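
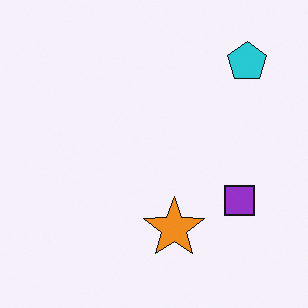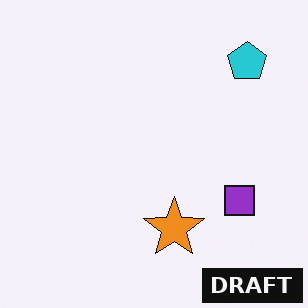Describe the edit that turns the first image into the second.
It was watermarked with the text "DRAFT" in the lower-right corner.

A dark label reading "DRAFT" appears in the lower-right corner.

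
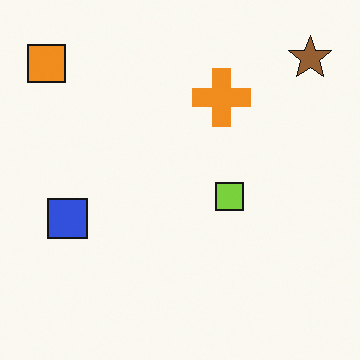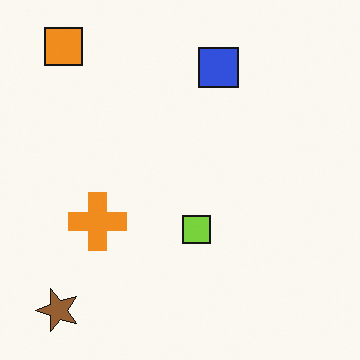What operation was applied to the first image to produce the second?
Transposed (reflected across the top-left ↔ bottom-right diagonal).

Shapes have swapped their row and column positions — what was in the top-right is now in the bottom-left — a diagonal reflection.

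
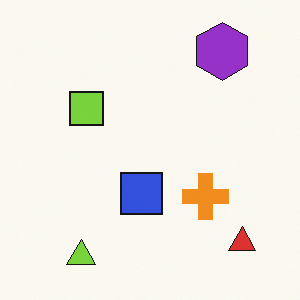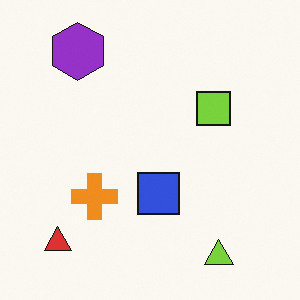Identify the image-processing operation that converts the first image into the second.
The image was flipped horizontally (left ↔ right).

The red triangle is in the bottom-right of the first image and the bottom-left of the second — shapes on opposite sides of the vertical midline have swapped in a mirror flip.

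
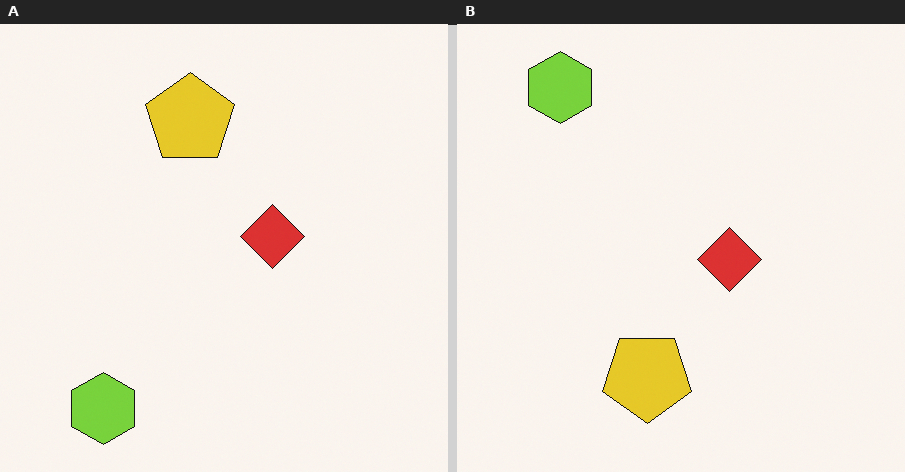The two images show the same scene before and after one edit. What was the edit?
It was flipped vertically (top ↔ bottom).

The lime hexagon is in the bottom-left of the left (A) image and the top-left of the right (B) — shapes on opposite sides of the horizontal midline have swapped in a mirror flip.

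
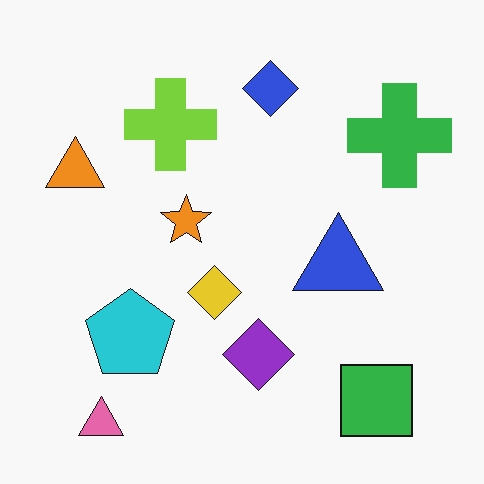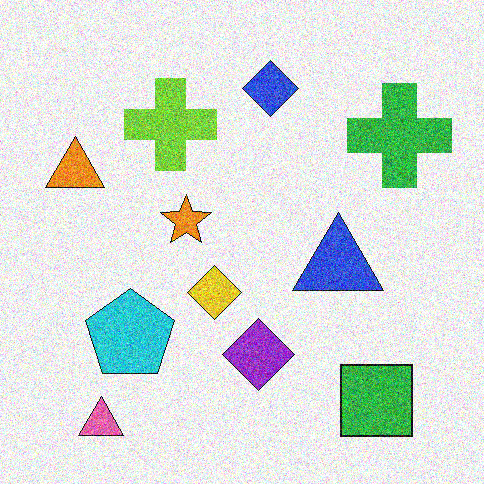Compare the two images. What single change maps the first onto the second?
The transformation is: degraded with a thick layer of grain.

Random speckle covers the whole image, including the flat background.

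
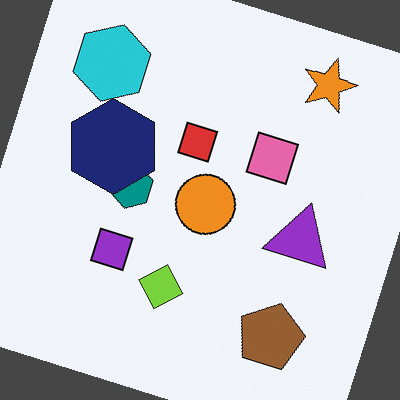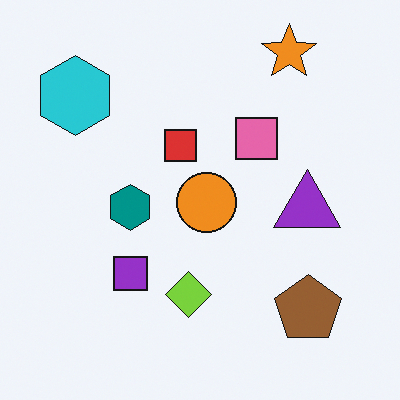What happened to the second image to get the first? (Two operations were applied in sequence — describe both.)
This is the original image rotated clockwise by a moderate amount, then overlaid with an additional navy hexagon.

Every shape is tilted by the same angle and the image corners show triangular fill wedges — a whole-image rotation by a non-right angle. A navy hexagon appears in the first image that is absent from the second.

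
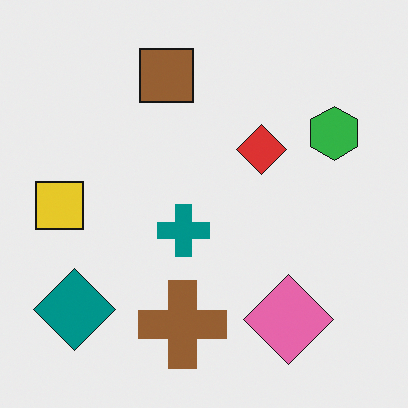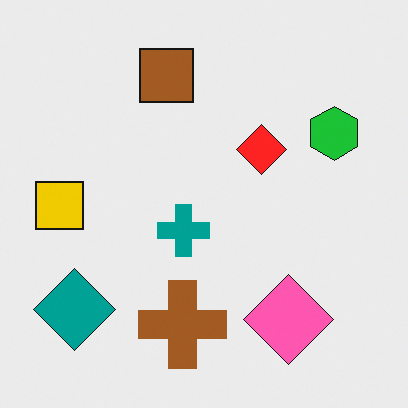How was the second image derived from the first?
Slightly oversaturated.

All colors are more vivid — a global saturation change.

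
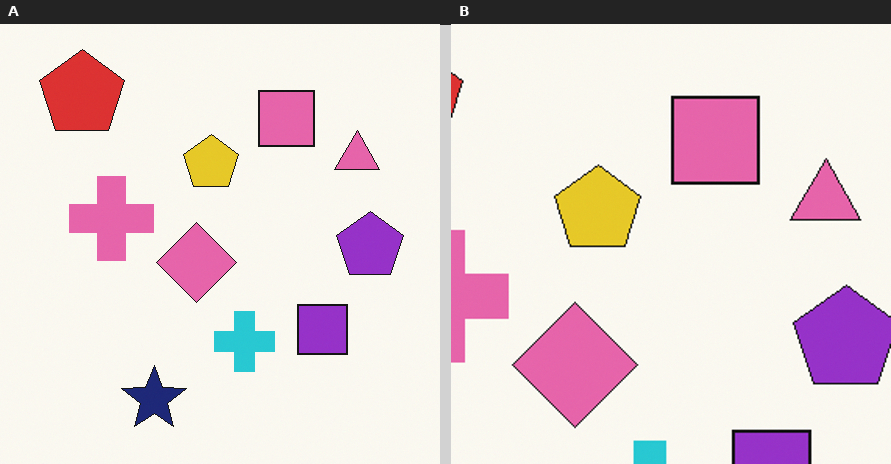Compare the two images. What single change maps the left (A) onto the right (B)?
This is the original image cropped to a modestly smaller region and rescaled.

The visible shapes are larger and the field of view is narrower; shapes near the original edges may be partly or wholly outside the frame — a crop-and-rescale.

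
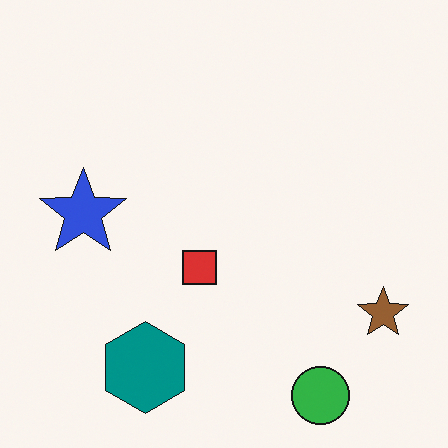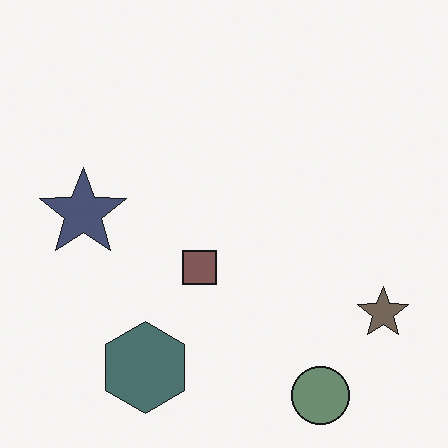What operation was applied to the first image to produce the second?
It was heavily desaturated.

All colors are more muted and greyish — a global saturation change.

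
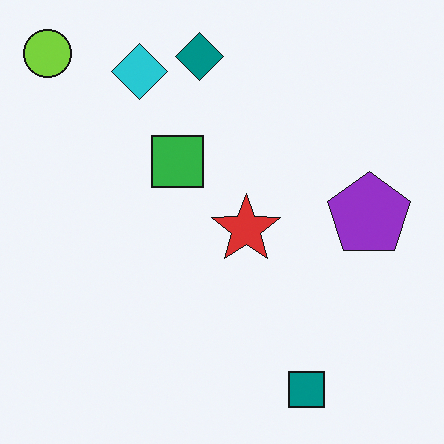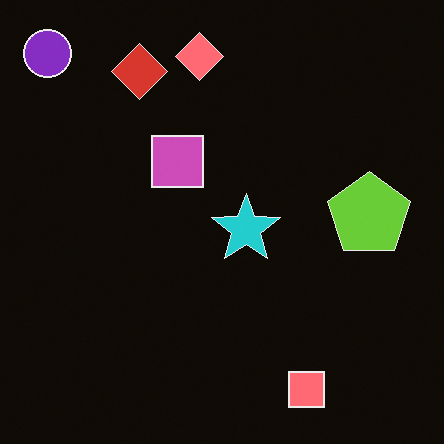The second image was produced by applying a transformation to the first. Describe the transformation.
The image was color-inverted (negative).

The light background has become dark and every shape's color is its complement — a photographic negative.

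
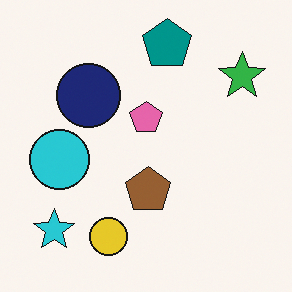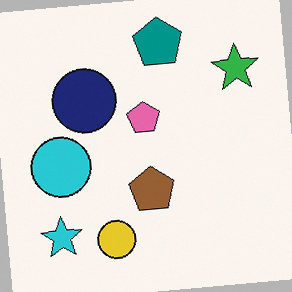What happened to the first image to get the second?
This is the original image rotated counter-clockwise by a small amount.

Every shape is tilted by the same angle and the image corners show triangular fill wedges — a whole-image rotation by a non-right angle.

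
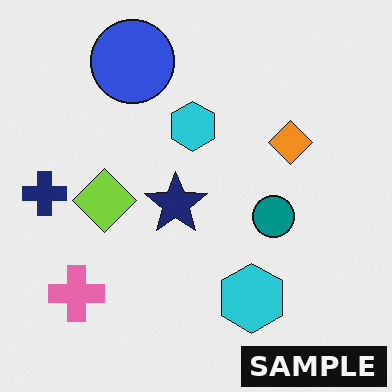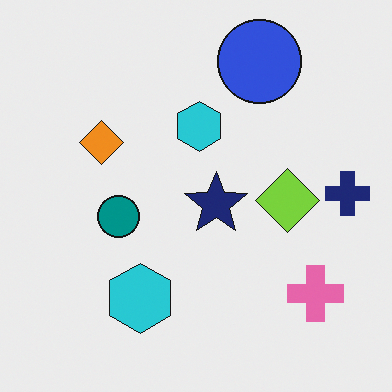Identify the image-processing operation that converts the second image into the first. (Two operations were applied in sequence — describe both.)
The first image is the second flipped horizontally (left ↔ right), then watermarked with the text "SAMPLE" in the lower-right corner.

The navy cross is in the right of the second image and the left of the first — shapes on opposite sides of the vertical midline have swapped in a mirror flip. A dark label reading "SAMPLE" appears in the lower-right corner.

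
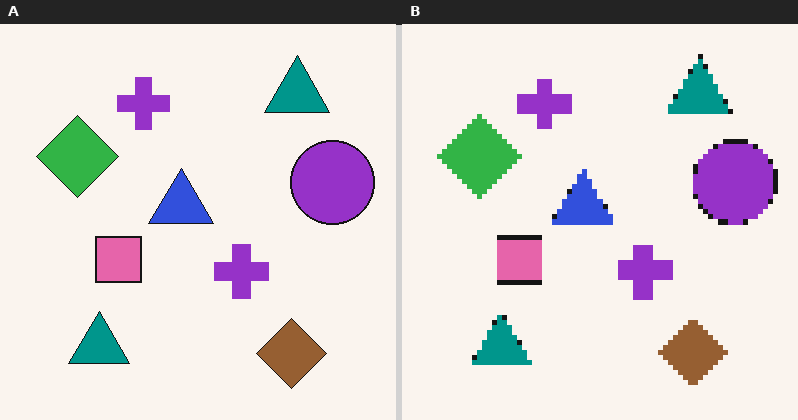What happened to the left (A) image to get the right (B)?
It was lightly pixelated (a mild mosaic effect).

Shapes are reduced to large square blocks; fine edges and outlines are lost — a downscale-then-upscale (mosaic) effect.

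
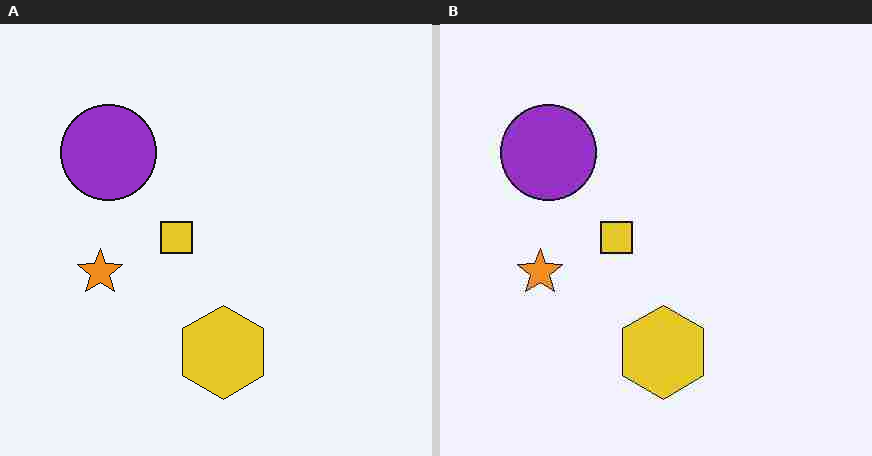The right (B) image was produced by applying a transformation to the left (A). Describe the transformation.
It was degraded with heavy JPEG compression.

Blocky 8×8 compression artifacts appear around shape edges and the flat background shows ringing — characteristic JPEG degradation.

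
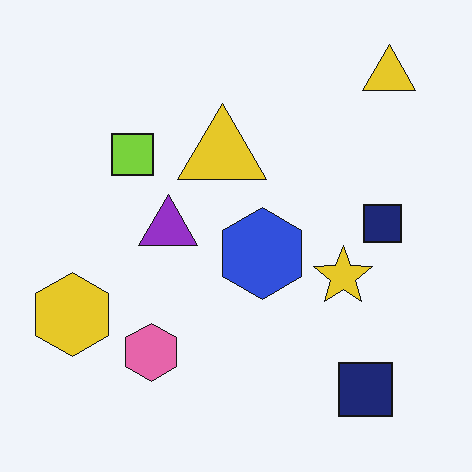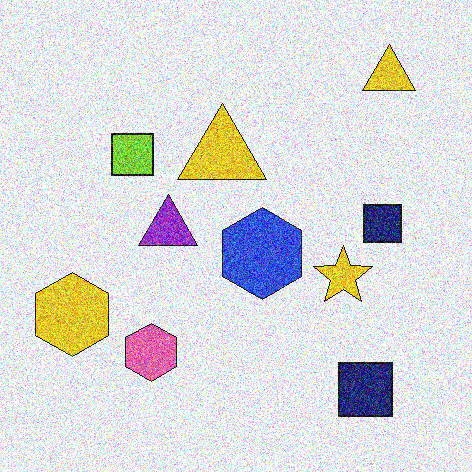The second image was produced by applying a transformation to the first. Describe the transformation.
The transformation is: degraded with a thick layer of grain.

Random speckle covers the whole image, including the flat background.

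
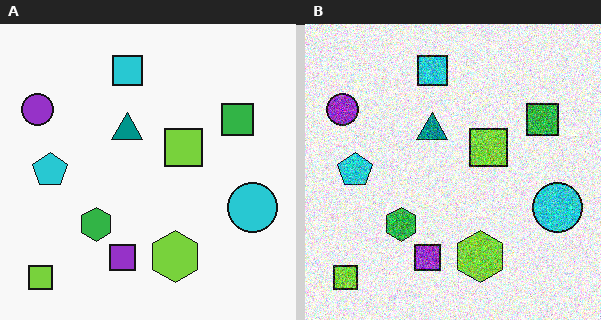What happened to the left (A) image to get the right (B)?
This is the original image degraded with a thick layer of grain.

Random speckle covers the whole image, including the flat background.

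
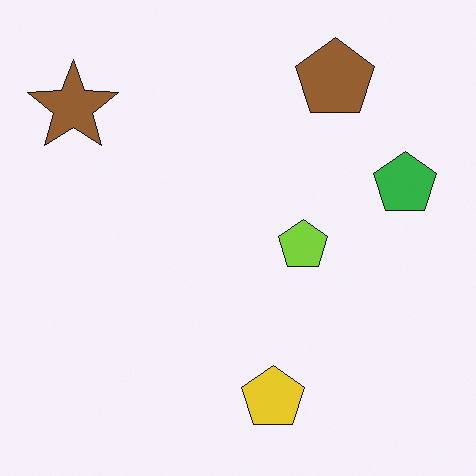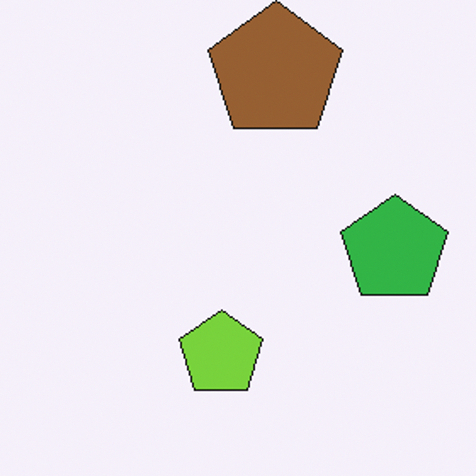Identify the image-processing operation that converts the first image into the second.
Cropped tightly and scaled back up.

The visible shapes are larger and the field of view is narrower; shapes near the original edges may be partly or wholly outside the frame — a crop-and-rescale.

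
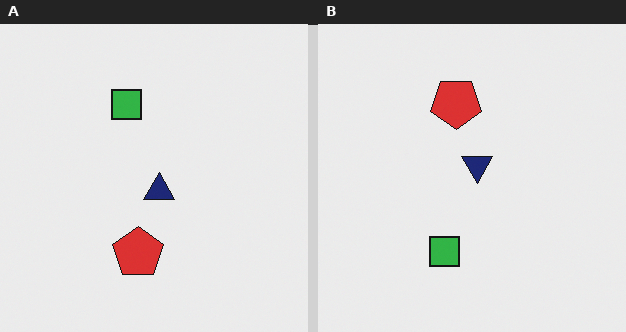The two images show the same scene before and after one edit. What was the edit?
Flipped vertically (top ↔ bottom).

The red pentagon is in the bottom of the left (A) image and the top of the right (B) — shapes on opposite sides of the horizontal midline have swapped in a mirror flip.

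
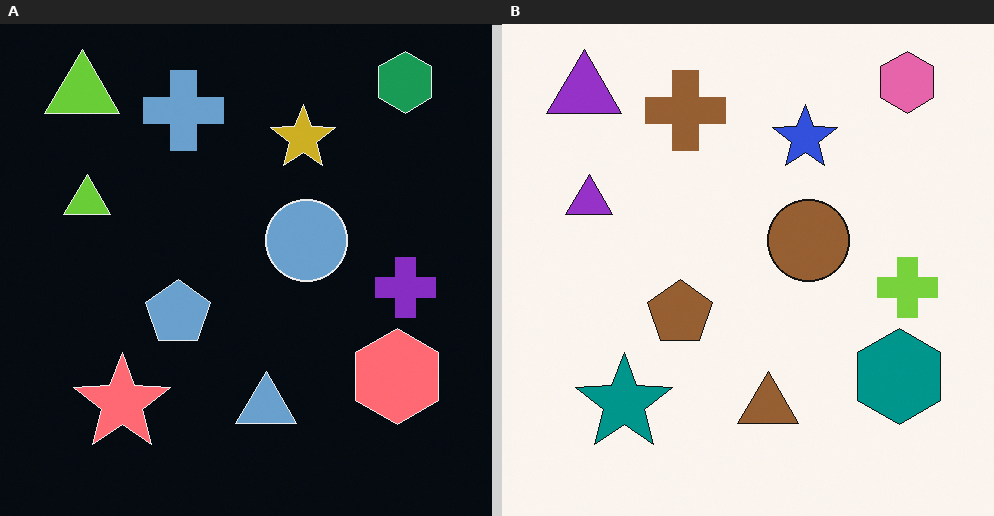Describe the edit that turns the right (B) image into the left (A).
It was color-inverted (negative).

The light background has become dark and every shape's color is its complement — a photographic negative.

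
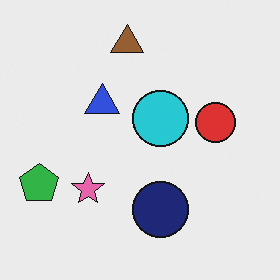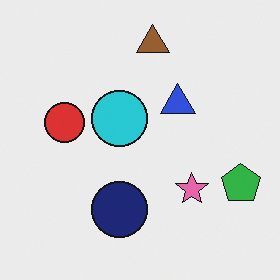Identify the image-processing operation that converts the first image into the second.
This is the original image flipped horizontally (left ↔ right).

The green pentagon is in the left of the first image and the right of the second — shapes on opposite sides of the vertical midline have swapped in a mirror flip.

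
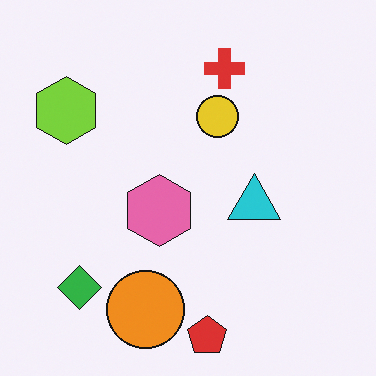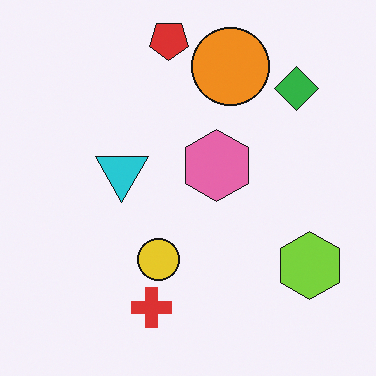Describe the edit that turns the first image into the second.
The transformation is: rotated 180°.

The red pentagon sits in the bottom of the first image and the top of the second — consistent with a whole-image 180° rotation.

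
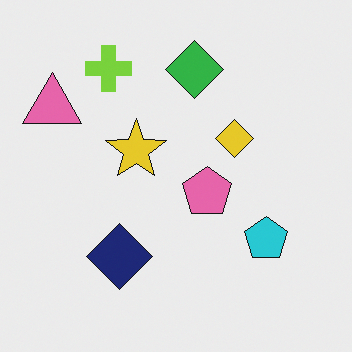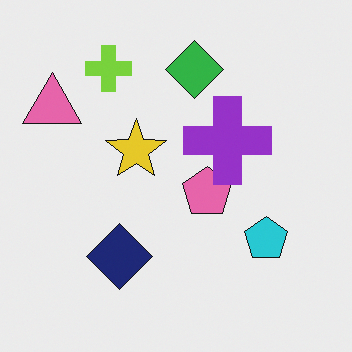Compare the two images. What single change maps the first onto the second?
Overlaid with an additional purple cross.

A purple cross appears in the second image that is absent from the first.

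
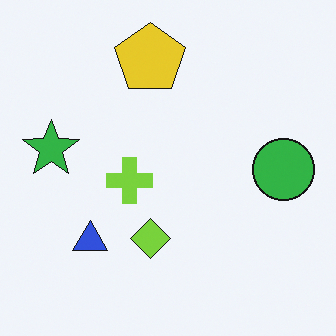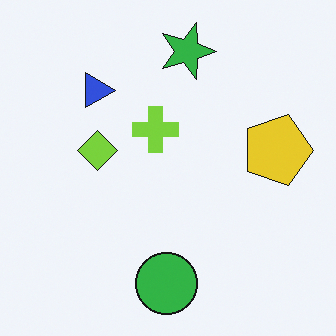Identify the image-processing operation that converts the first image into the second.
The transformation is: rotated 90° clockwise.

The green star sits in the left of the first image and the top of the second — consistent with a whole-image 90° clockwise rotation.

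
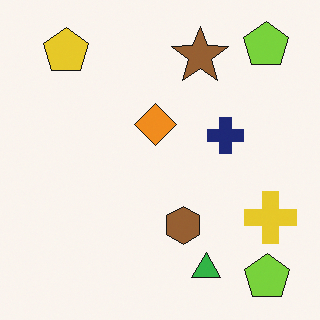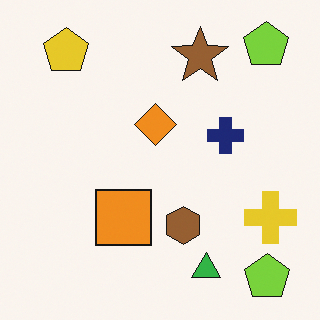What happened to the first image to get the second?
This is the original image overlaid with an additional orange square.

An orange square appears in the second image that is absent from the first.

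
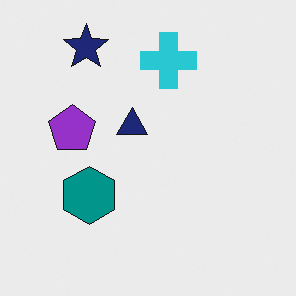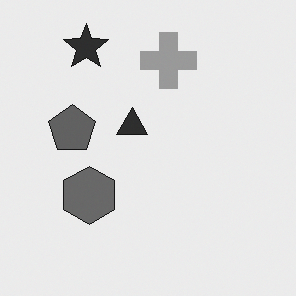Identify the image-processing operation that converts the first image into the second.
The second image is the first converted to grayscale.

All color is removed — every shape is now a shade of grey.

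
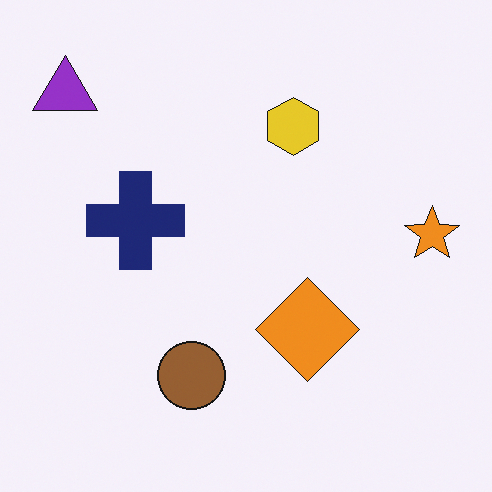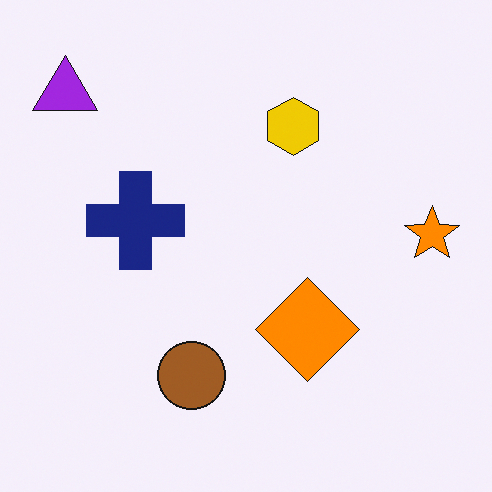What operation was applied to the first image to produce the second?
Slightly oversaturated.

All colors are more vivid — a global saturation change.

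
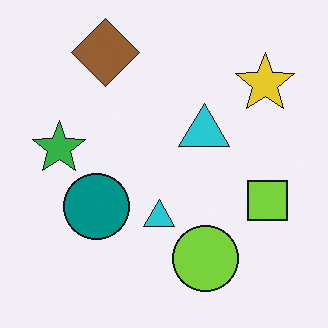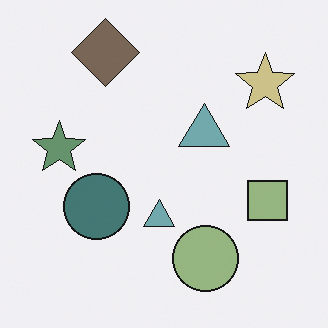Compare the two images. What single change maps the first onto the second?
It was heavily desaturated.

All colors are more muted and greyish — a global saturation change.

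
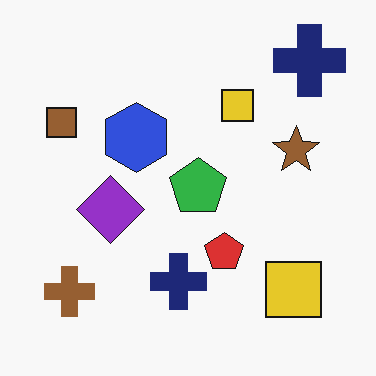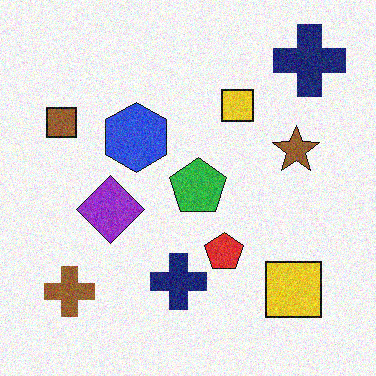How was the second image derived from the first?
The second image is the first degraded with visible gaussian noise.

Random speckle covers the whole image, including the flat background.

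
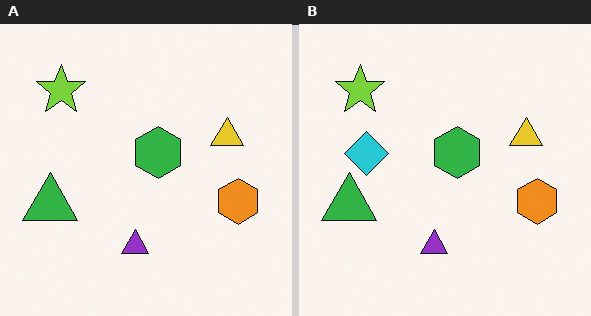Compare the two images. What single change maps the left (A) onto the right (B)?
It was overlaid with an additional cyan diamond.

A cyan diamond appears in the right (B) image that is absent from the left (A).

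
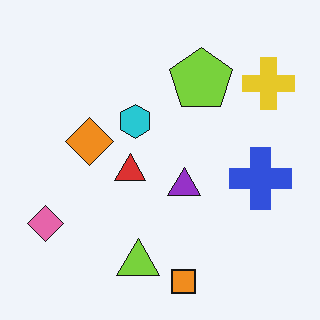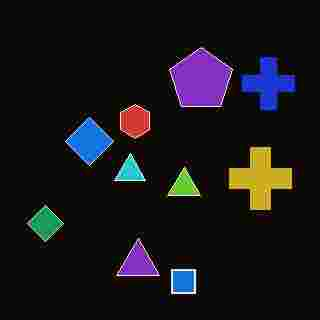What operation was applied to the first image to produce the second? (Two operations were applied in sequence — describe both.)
It was color-inverted (negative), then degraded with heavy JPEG compression.

The light background has become dark and every shape's color is its complement — a photographic negative. Blocky 8×8 compression artifacts appear around shape edges and the flat background shows ringing — characteristic JPEG degradation.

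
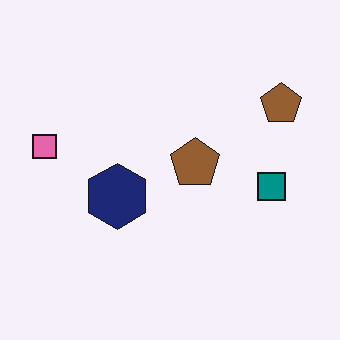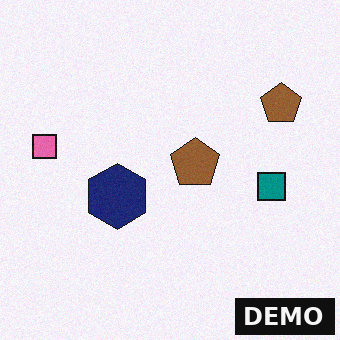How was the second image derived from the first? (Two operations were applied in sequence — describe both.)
The second image is the first degraded with subtle gaussian noise, then watermarked with the text "DEMO" in the lower-right corner.

Random speckle covers the whole image, including the flat background. A dark label reading "DEMO" appears in the lower-right corner.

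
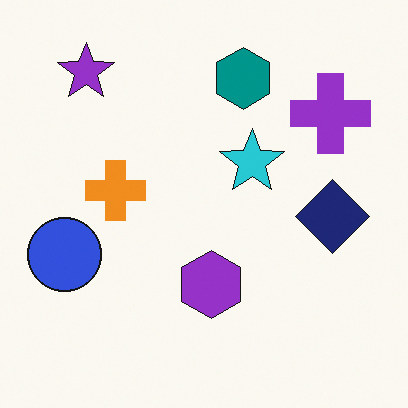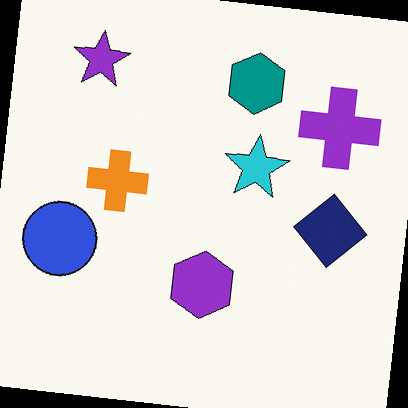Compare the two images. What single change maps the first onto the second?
This is the original image rotated clockwise by a few degrees.

Every shape is tilted by the same angle and the image corners show triangular fill wedges — a whole-image rotation by a non-right angle.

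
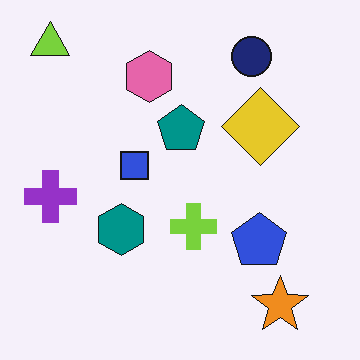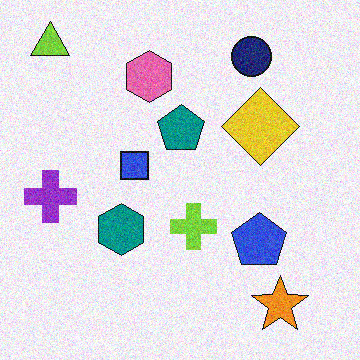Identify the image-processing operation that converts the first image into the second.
This is the original image degraded with visible gaussian noise.

Random speckle covers the whole image, including the flat background.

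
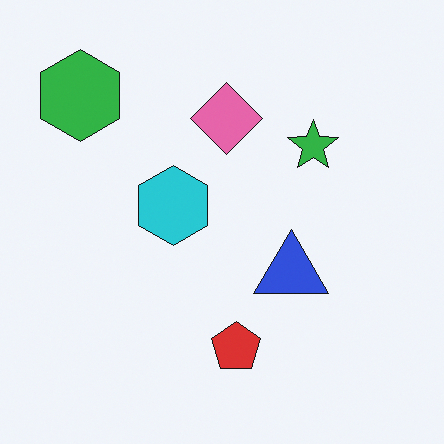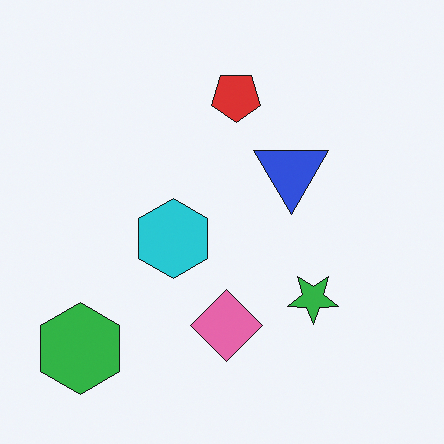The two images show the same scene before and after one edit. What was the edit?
The transformation is: flipped vertically (top ↔ bottom).

The green hexagon is in the top-left of the first image and the bottom-left of the second — shapes on opposite sides of the horizontal midline have swapped in a mirror flip.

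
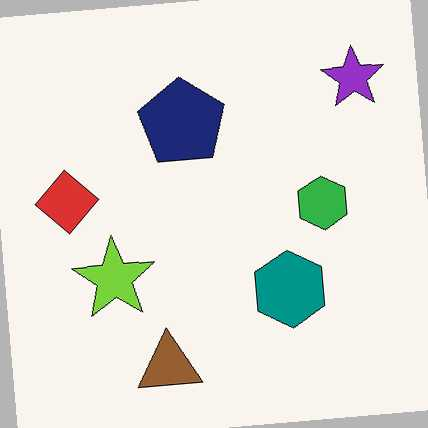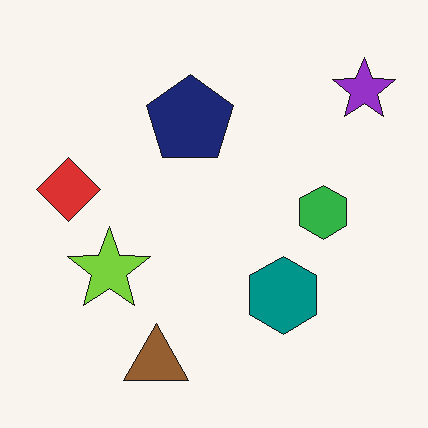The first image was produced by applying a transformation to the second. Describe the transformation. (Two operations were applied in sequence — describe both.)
The first image is the second rotated counter-clockwise by a few degrees, then given moderate JPEG compression.

Every shape is tilted by the same angle and the image corners show triangular fill wedges — a whole-image rotation by a non-right angle. Blocky 8×8 compression artifacts appear around shape edges and the flat background shows ringing — characteristic JPEG degradation.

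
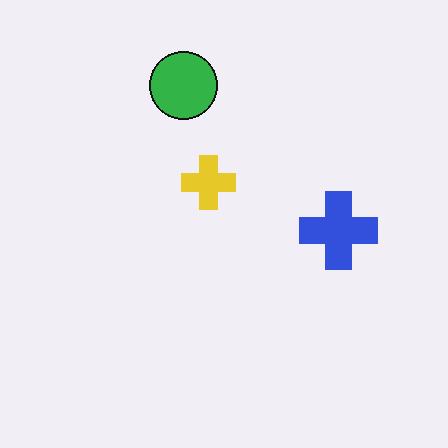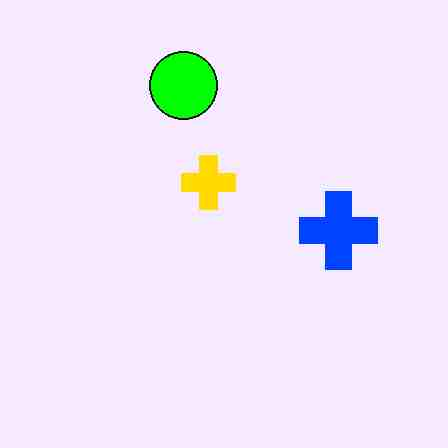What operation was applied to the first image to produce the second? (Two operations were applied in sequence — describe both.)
This is the original image made much more vivid (saturation change), then degraded with heavy JPEG compression.

All colors are more vivid — a global saturation change. Blocky 8×8 compression artifacts appear around shape edges and the flat background shows ringing — characteristic JPEG degradation.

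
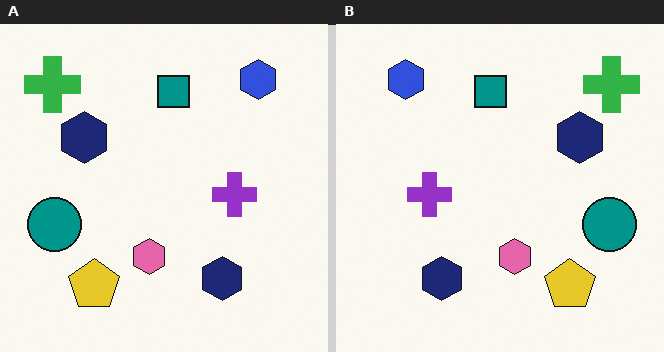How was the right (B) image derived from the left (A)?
The transformation is: flipped horizontally (left ↔ right).

The green cross is in the top-left of the left (A) image and the top-right of the right (B) — shapes on opposite sides of the vertical midline have swapped in a mirror flip.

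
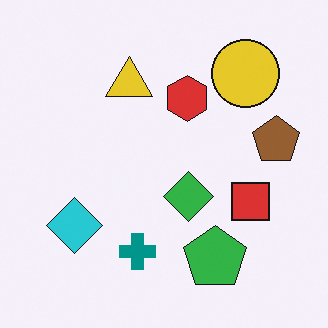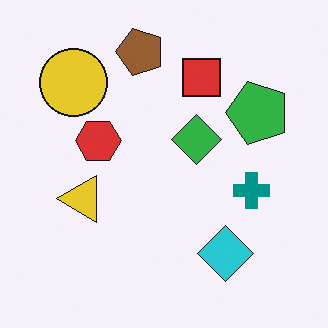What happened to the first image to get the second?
This is the original image rotated 90° counter-clockwise.

The yellow circle sits in the top-right of the first image and the top-left of the second — consistent with a whole-image 90° counter-clockwise rotation.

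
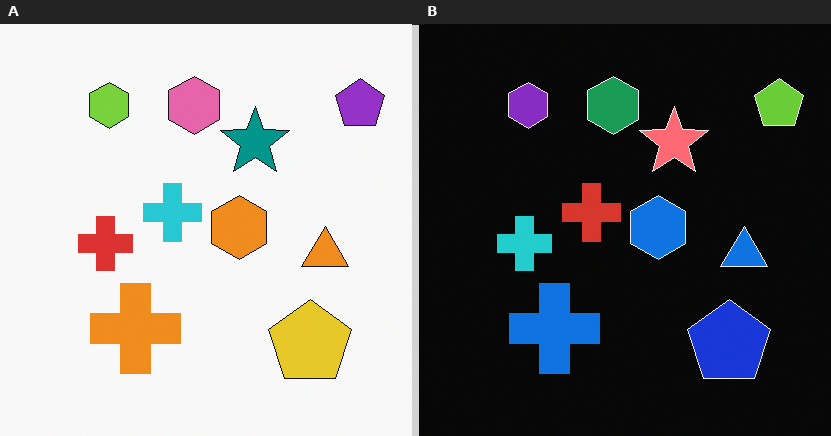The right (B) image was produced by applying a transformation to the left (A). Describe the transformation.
The image was color-inverted (negative).

The light background has become dark and every shape's color is its complement — a photographic negative.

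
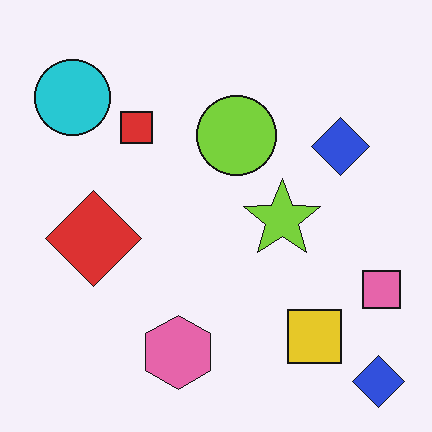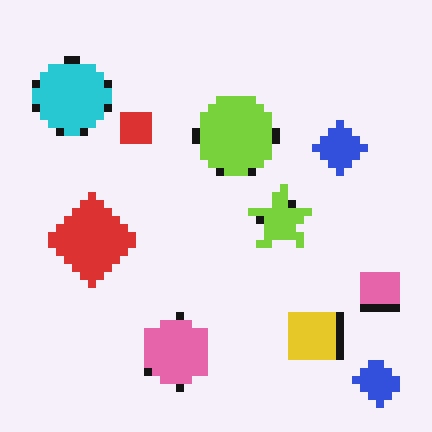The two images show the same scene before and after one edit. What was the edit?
The image was moderately pixelated.

Shapes are reduced to large square blocks; fine edges and outlines are lost — a downscale-then-upscale (mosaic) effect.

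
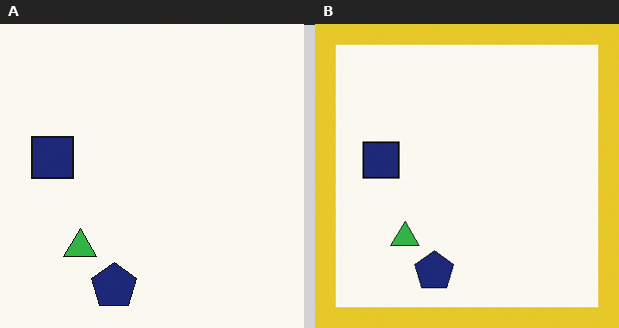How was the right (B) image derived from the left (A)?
It was framed with a yellow border.

A solid yellow frame runs around the edge of the right (B) image, with the content slightly shrunk inside it.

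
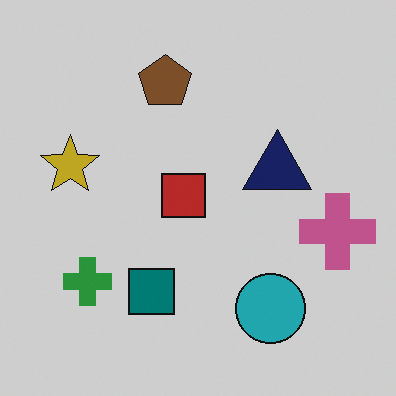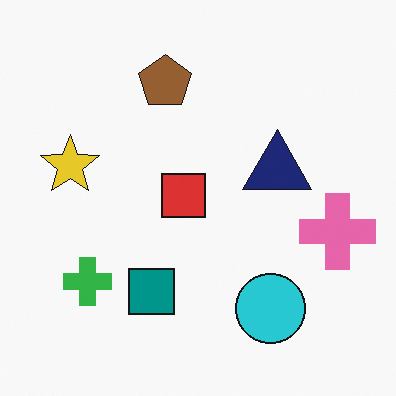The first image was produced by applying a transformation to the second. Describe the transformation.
The transformation is: slightly darkened.

Every pixel — background and shapes alike — is uniformly darkened.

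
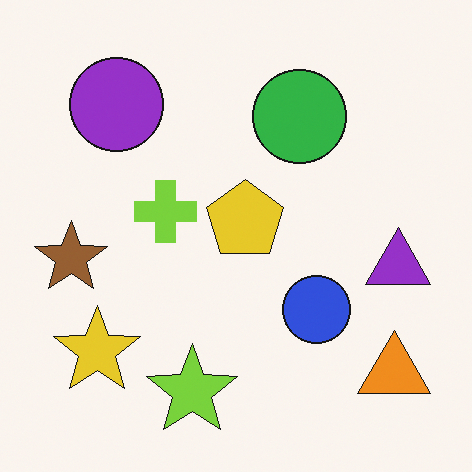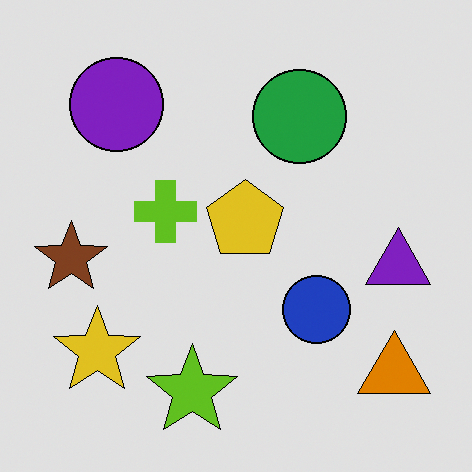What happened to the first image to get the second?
It was posterized to a reduced palette.

Each flat color has snapped to a coarser quantized level — most visibly, the near-white background has dropped to a flat grey.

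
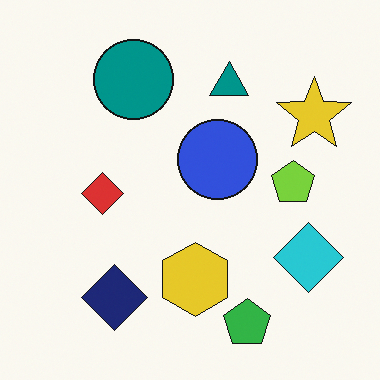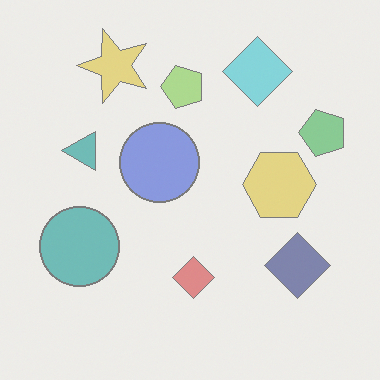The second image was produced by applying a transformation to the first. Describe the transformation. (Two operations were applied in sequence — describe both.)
The transformation is: rotated 90° counter-clockwise, then washed out (contrast reduced).

The yellow star sits in the top-right of the first image and the top-left of the second — consistent with a whole-image 90° counter-clockwise rotation. Tones are pushed toward mid-grey across the whole image — a global contrast change.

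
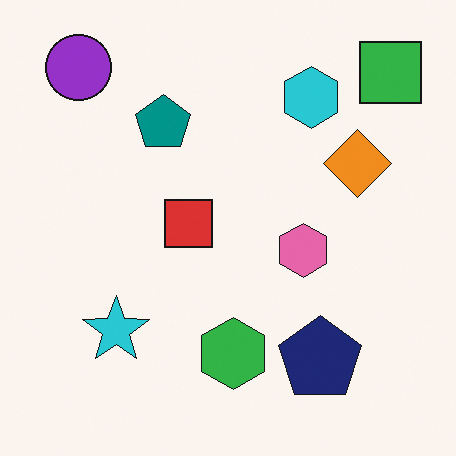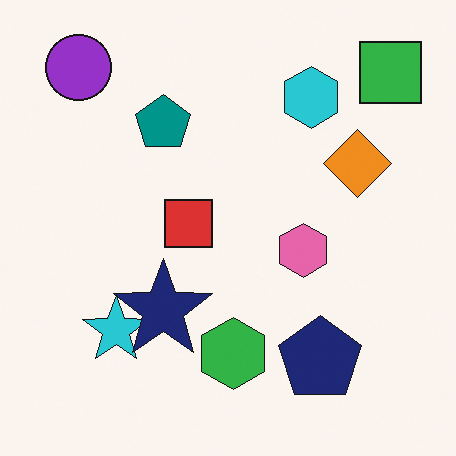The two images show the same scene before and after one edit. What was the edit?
It was overlaid with an additional navy star.

A navy star appears in the second image that is absent from the first.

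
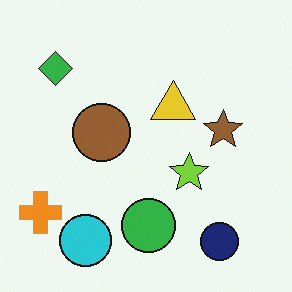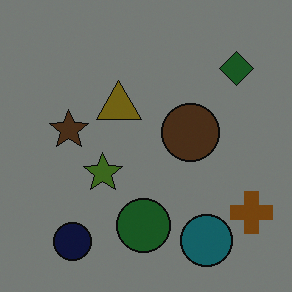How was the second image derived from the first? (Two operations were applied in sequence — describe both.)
The second image is the first flipped horizontally (left ↔ right), then substantially darkened.

The orange cross is in the bottom-left of the first image and the bottom-right of the second — shapes on opposite sides of the vertical midline have swapped in a mirror flip. Every pixel — background and shapes alike — is uniformly darkened.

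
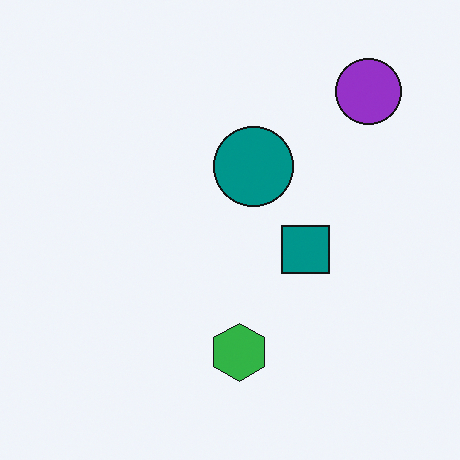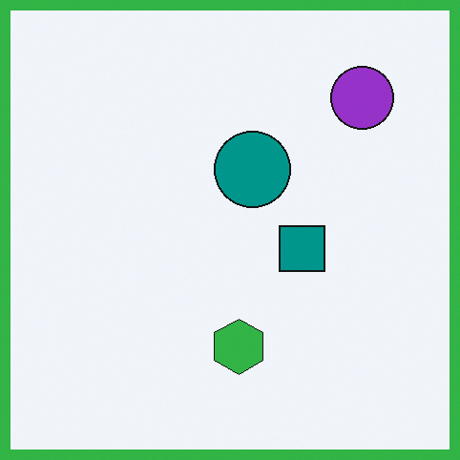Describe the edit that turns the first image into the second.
This is the original image framed with a green border.

A solid green frame runs around the edge of the second image, with the content slightly shrunk inside it.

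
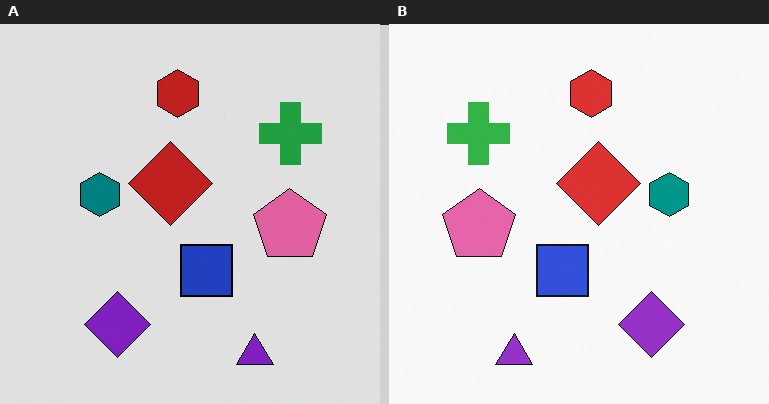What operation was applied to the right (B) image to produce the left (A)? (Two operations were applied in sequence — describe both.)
This is the original image flipped horizontally (left ↔ right), then posterized to a reduced palette.

The green cross is in the top-left of the right (B) image and the top-right of the left (A) — shapes on opposite sides of the vertical midline have swapped in a mirror flip. Each flat color has snapped to a coarser quantized level — most visibly, the near-white background has dropped to a flat grey.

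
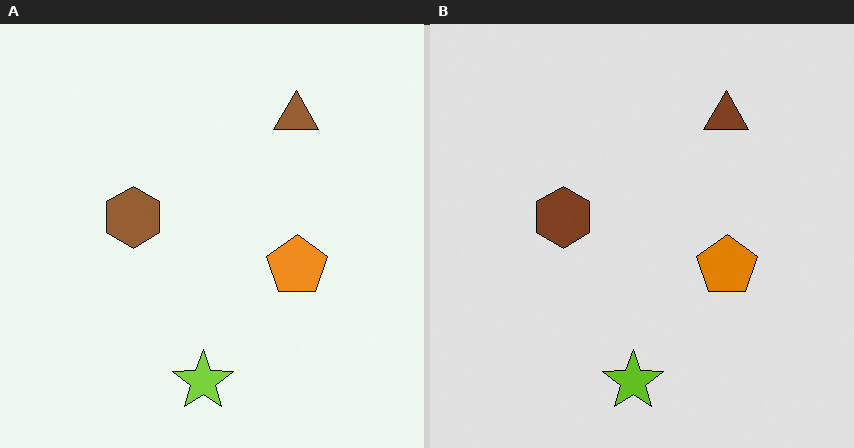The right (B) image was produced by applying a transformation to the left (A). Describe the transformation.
This is the original image moderately posterized.

Each flat color has snapped to a coarser quantized level — most visibly, the near-white background has dropped to a flat grey.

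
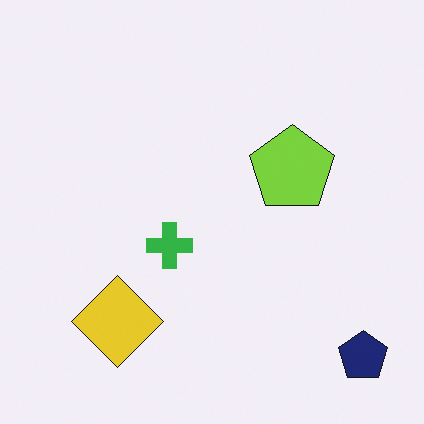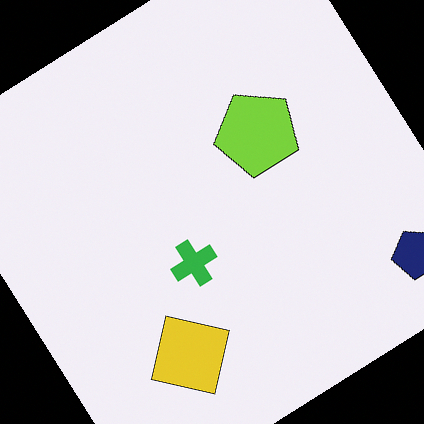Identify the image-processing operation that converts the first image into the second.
The image was rotated counter-clockwise by a large amount — several tens of degrees.

Every shape is tilted by the same angle and the image corners show triangular fill wedges — a whole-image rotation by a non-right angle.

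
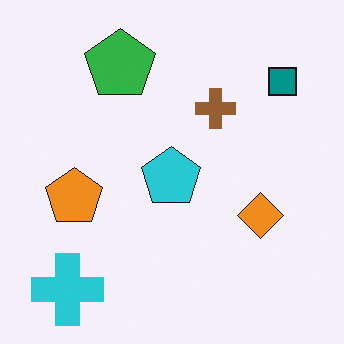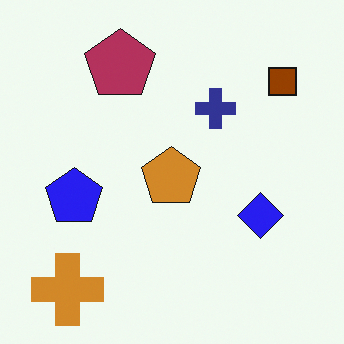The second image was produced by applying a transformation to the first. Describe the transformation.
The image was hue-shifted by a large amount.

Every shape's color has rotated by the same amount around the hue wheel — a uniform hue shift.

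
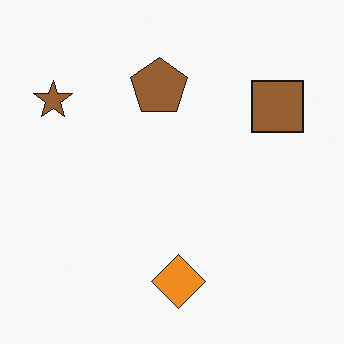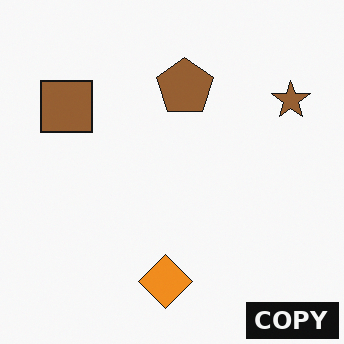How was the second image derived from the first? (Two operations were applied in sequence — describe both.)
The second image is the first flipped horizontally (left ↔ right), then watermarked with the text "COPY" in the lower-right corner.

The brown star is in the top-left of the first image and the top-right of the second — shapes on opposite sides of the vertical midline have swapped in a mirror flip. A dark label reading "COPY" appears in the lower-right corner.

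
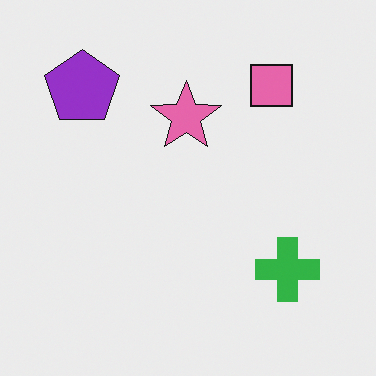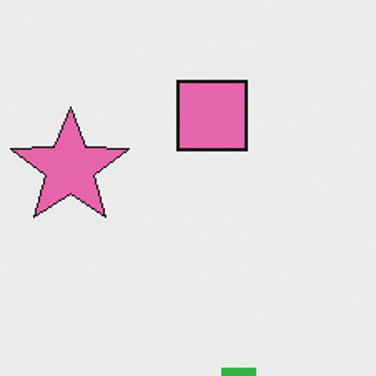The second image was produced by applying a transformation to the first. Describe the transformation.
It was cropped to a noticeably smaller region and rescaled.

The visible shapes are larger and the field of view is narrower; shapes near the original edges may be partly or wholly outside the frame — a crop-and-rescale.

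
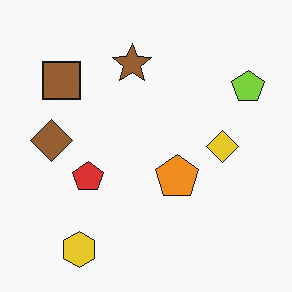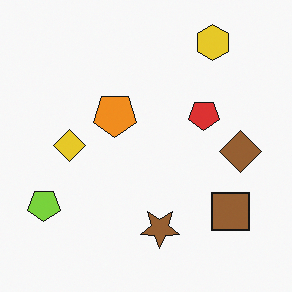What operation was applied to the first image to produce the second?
Rotated 180°.

The yellow hexagon sits in the bottom-left of the first image and the top-right of the second — consistent with a whole-image 180° rotation.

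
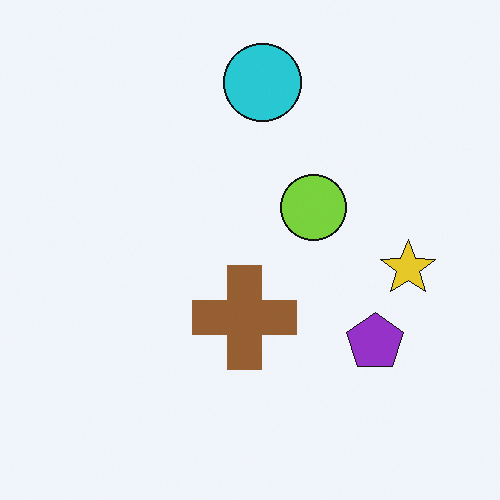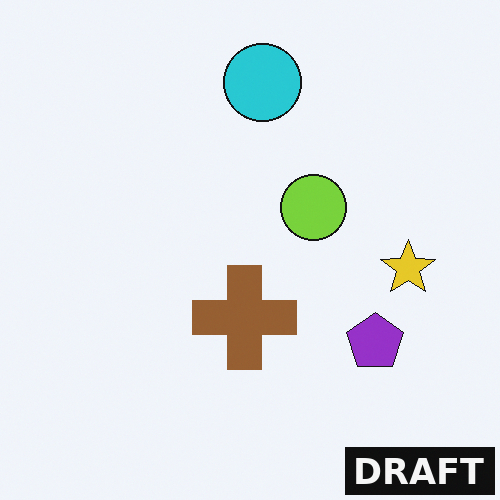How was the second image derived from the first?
It was watermarked with the text "DRAFT" in the lower-right corner.

A dark label reading "DRAFT" appears in the lower-right corner.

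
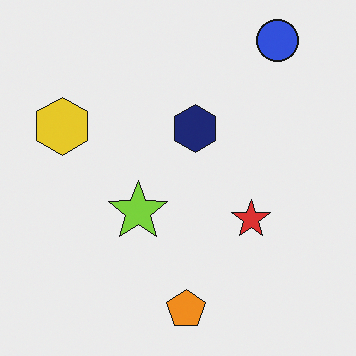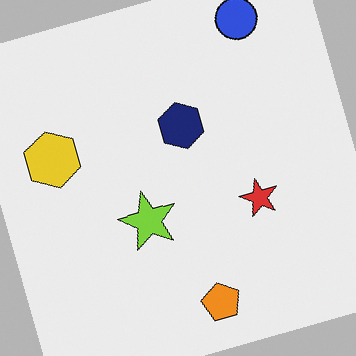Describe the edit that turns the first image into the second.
The image was rotated counter-clockwise by a moderate amount.

Every shape is tilted by the same angle and the image corners show triangular fill wedges — a whole-image rotation by a non-right angle.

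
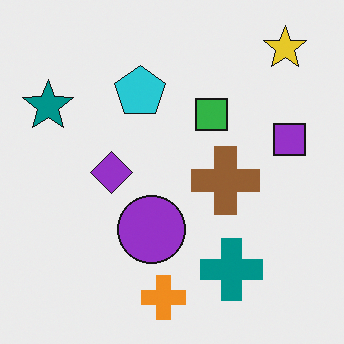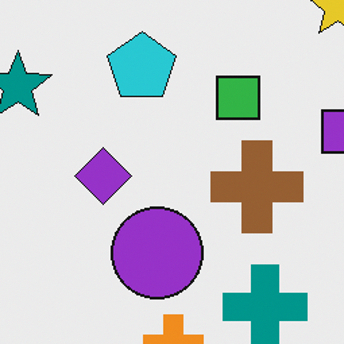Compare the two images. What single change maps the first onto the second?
The image was cropped slightly and scaled back up.

The visible shapes are larger and the field of view is narrower; shapes near the original edges may be partly or wholly outside the frame — a crop-and-rescale.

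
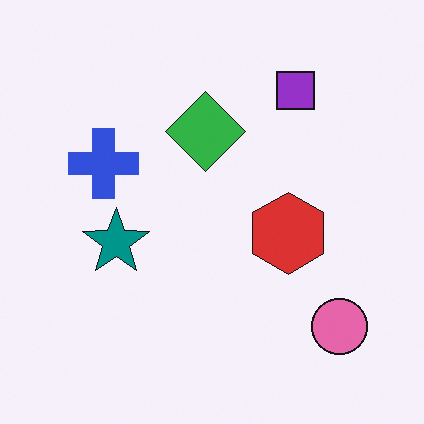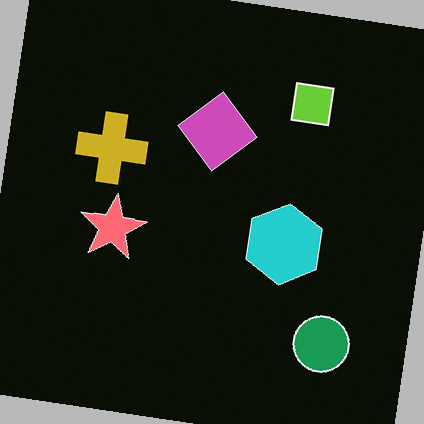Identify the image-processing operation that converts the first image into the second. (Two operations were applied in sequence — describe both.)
The image was rotated clockwise by a small amount, then color-inverted (negative).

Every shape is tilted by the same angle and the image corners show triangular fill wedges — a whole-image rotation by a non-right angle. The light background has become dark and every shape's color is its complement — a photographic negative.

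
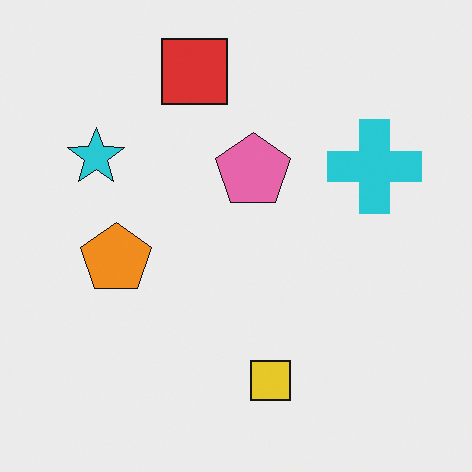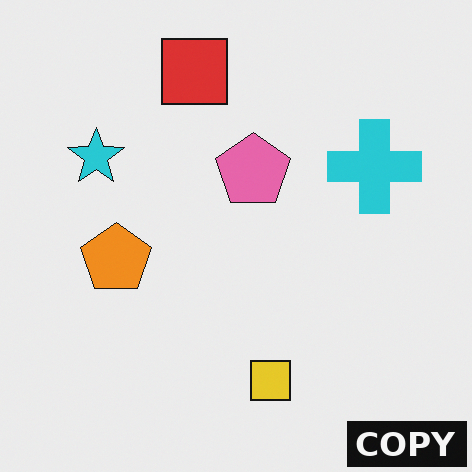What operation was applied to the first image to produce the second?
The image was watermarked with the text "COPY" in the lower-right corner.

A dark label reading "COPY" appears in the lower-right corner.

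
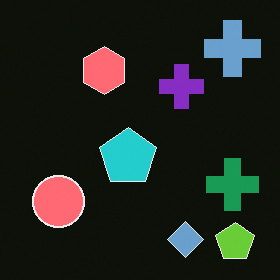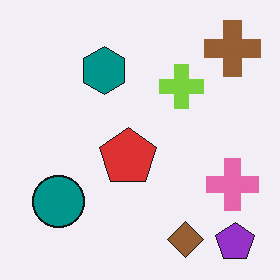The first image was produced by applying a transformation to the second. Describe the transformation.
The first image is the second color-inverted (negative).

The light background has become dark and every shape's color is its complement — a photographic negative.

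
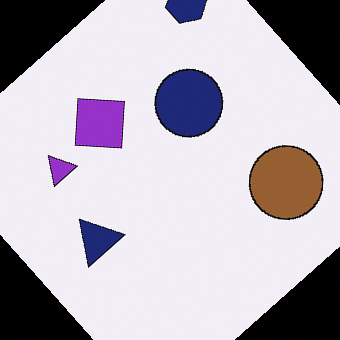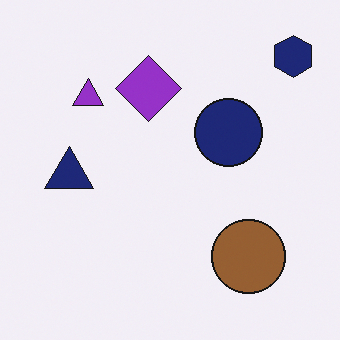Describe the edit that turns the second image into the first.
The first image is the second rotated counter-clockwise by a large amount — several tens of degrees.

Every shape is tilted by the same angle and the image corners show triangular fill wedges — a whole-image rotation by a non-right angle.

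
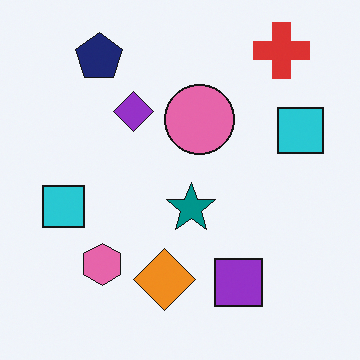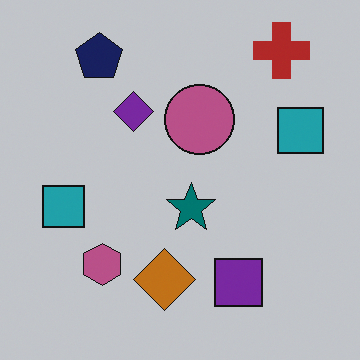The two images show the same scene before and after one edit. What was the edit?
The image was slightly darkened.

Every pixel — background and shapes alike — is uniformly darkened.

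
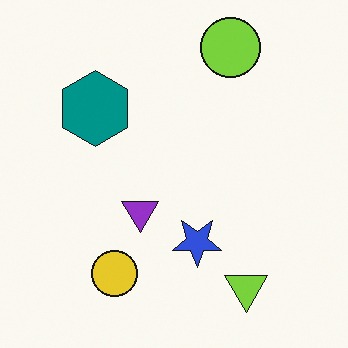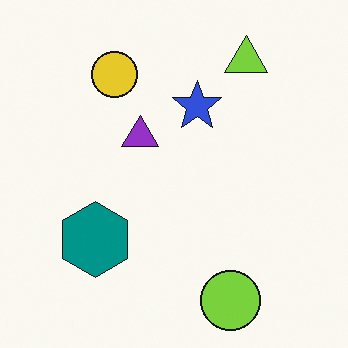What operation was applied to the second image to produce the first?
The image was flipped vertically (top ↔ bottom).

The lime circle is in the bottom of the second image and the top of the first — shapes on opposite sides of the horizontal midline have swapped in a mirror flip.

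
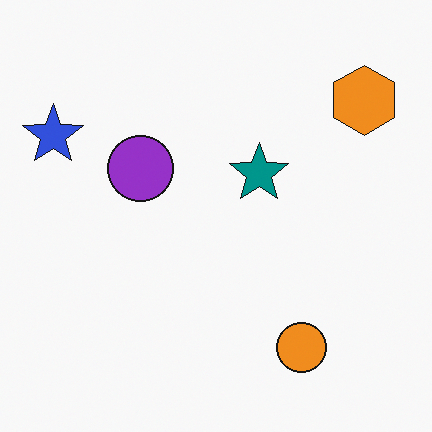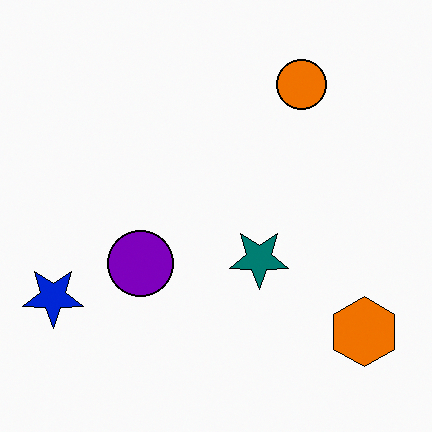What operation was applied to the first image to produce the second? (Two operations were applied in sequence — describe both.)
The transformation is: flipped vertically (top ↔ bottom), then given slightly increased contrast.

The orange circle is in the bottom-right of the first image and the top-right of the second — shapes on opposite sides of the horizontal midline have swapped in a mirror flip. Tones are pushed away from mid-grey across the whole image — a global contrast change.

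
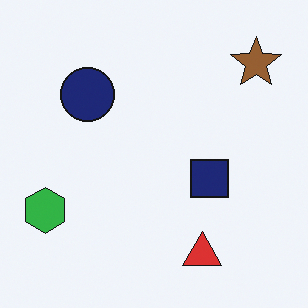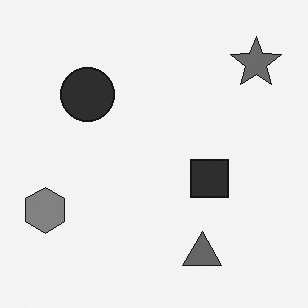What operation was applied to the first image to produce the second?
The second image is the first converted to grayscale.

All color is removed — every shape is now a shade of grey.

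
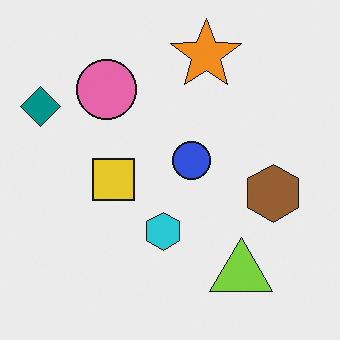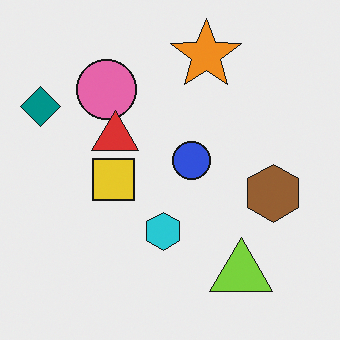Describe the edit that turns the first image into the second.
It was overlaid with an additional red triangle.

A red triangle appears in the second image that is absent from the first.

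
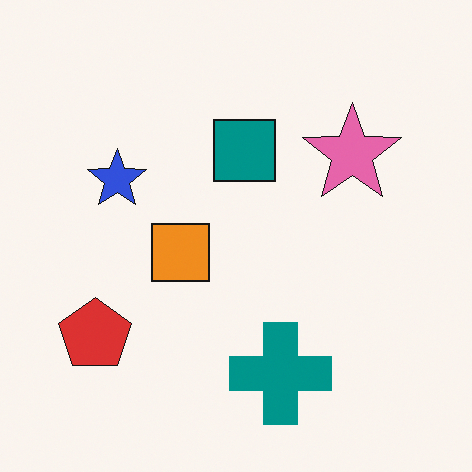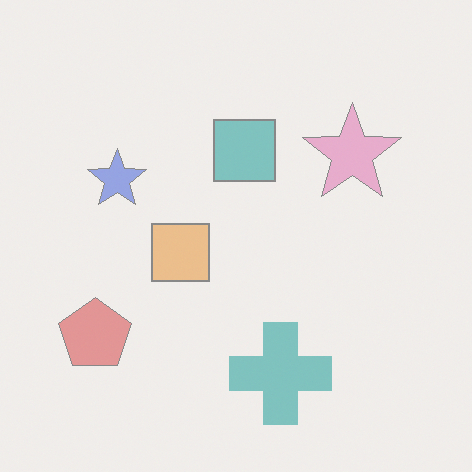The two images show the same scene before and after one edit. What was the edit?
The second image is the first given much lower contrast.

Tones are pushed toward mid-grey across the whole image — a global contrast change.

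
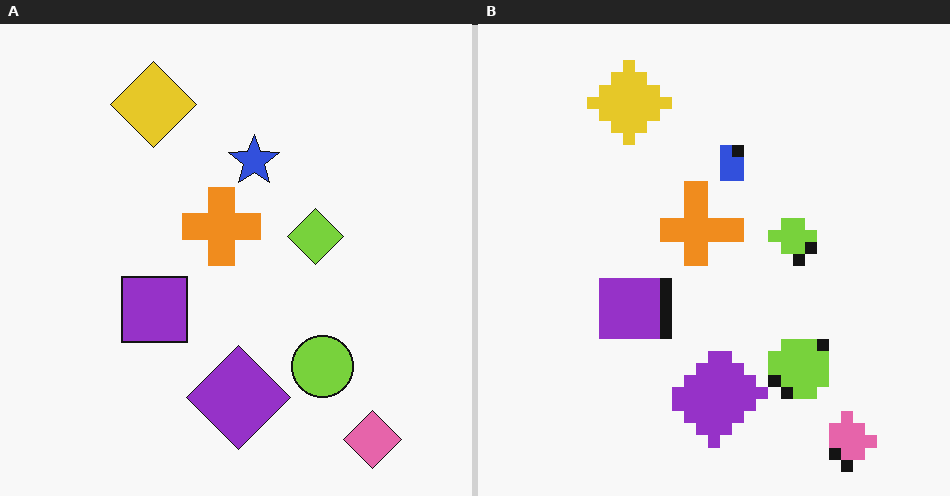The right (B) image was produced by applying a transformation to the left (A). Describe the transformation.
The right (B) image is the left (A) heavily pixelated into large blocks.

Shapes are reduced to large square blocks; fine edges and outlines are lost — a downscale-then-upscale (mosaic) effect.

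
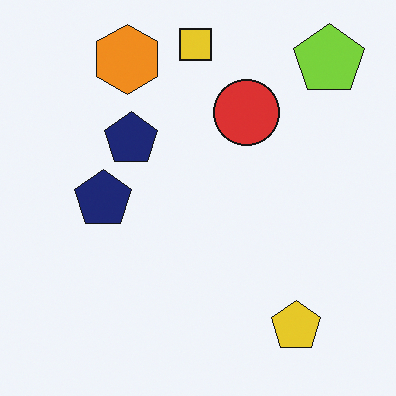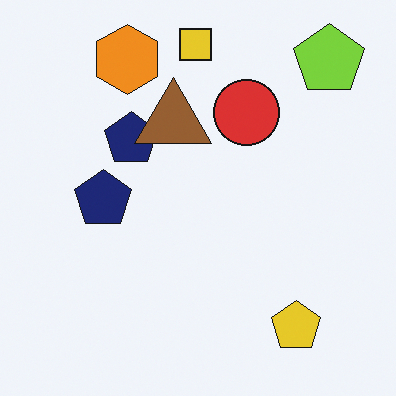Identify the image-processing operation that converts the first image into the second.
It was overlaid with an additional brown triangle.

A brown triangle appears in the second image that is absent from the first.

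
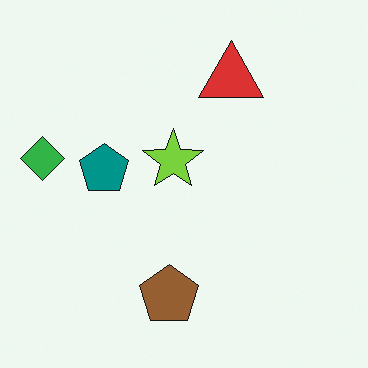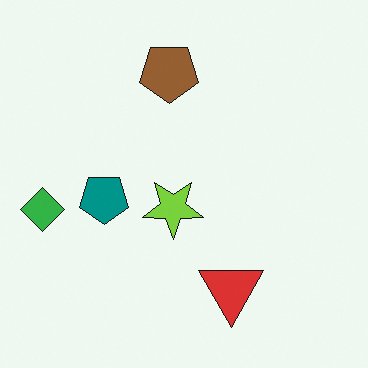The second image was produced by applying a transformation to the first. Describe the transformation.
The second image is the first flipped vertically (top ↔ bottom).

The brown pentagon is in the bottom of the first image and the top of the second — shapes on opposite sides of the horizontal midline have swapped in a mirror flip.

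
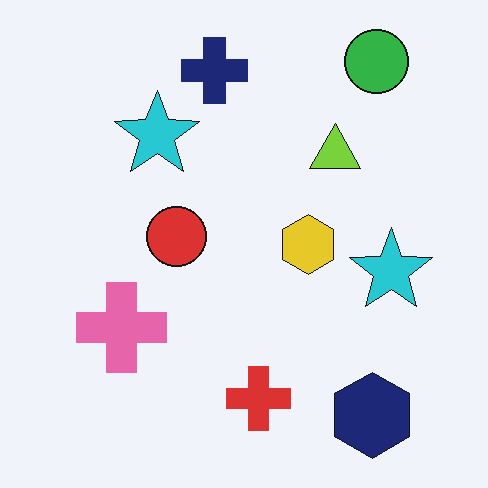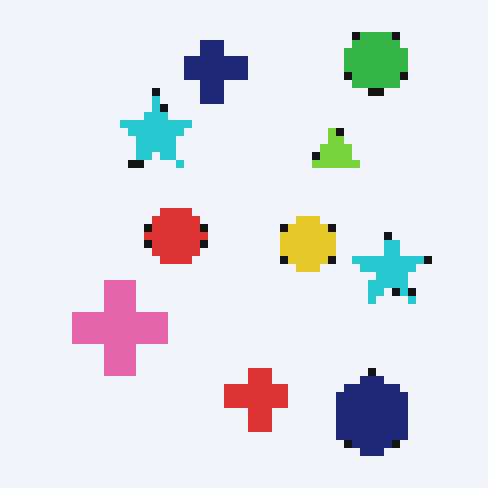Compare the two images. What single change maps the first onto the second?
The second image is the first pixelated into visible square blocks.

Shapes are reduced to large square blocks; fine edges and outlines are lost — a downscale-then-upscale (mosaic) effect.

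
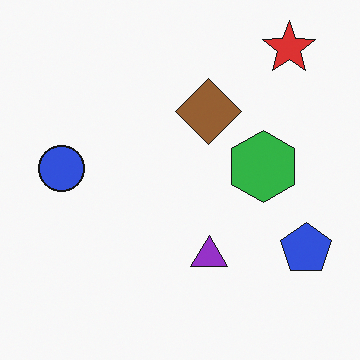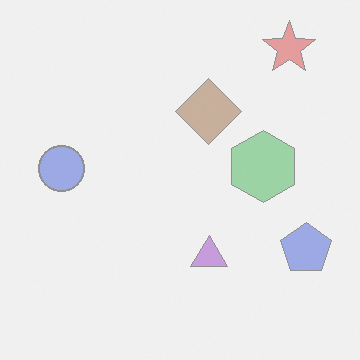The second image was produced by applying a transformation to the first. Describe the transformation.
It was washed out (contrast reduced).

Tones are pushed toward mid-grey across the whole image — a global contrast change.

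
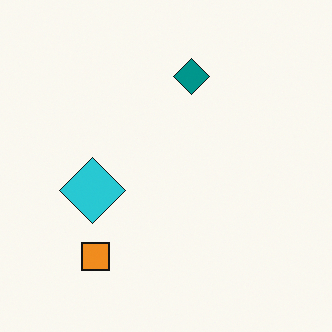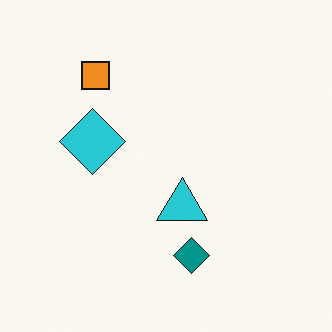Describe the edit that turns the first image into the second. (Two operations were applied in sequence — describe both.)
The transformation is: flipped vertically (top ↔ bottom), then overlaid with an additional cyan triangle.

The teal diamond is in the top of the first image and the bottom of the second — shapes on opposite sides of the horizontal midline have swapped in a mirror flip. A cyan triangle appears in the second image that is absent from the first.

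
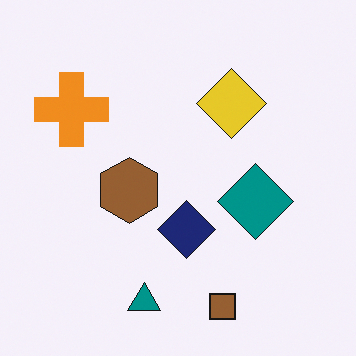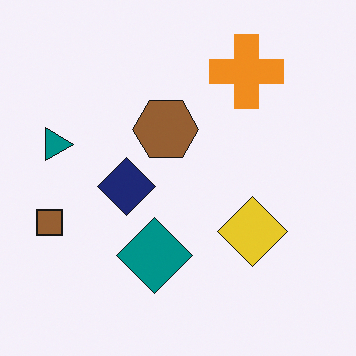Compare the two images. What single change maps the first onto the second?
Rotated 90° clockwise.

The brown square sits in the bottom of the first image and the left of the second — consistent with a whole-image 90° clockwise rotation.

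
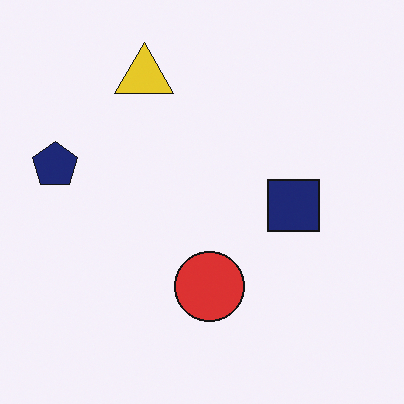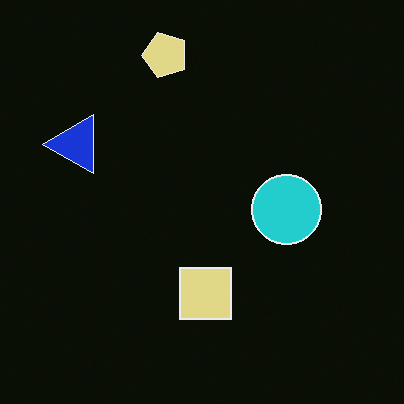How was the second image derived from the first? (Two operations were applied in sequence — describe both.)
The image was transposed (reflected across the top-left ↔ bottom-right diagonal), then color-inverted (negative).

Shapes have swapped their row and column positions — what was in the top-right is now in the bottom-left — a diagonal reflection. The light background has become dark and every shape's color is its complement — a photographic negative.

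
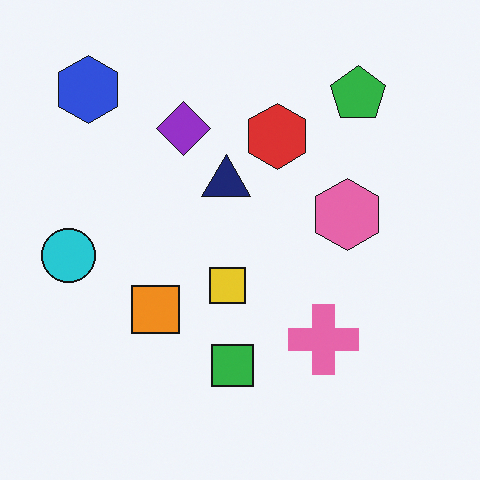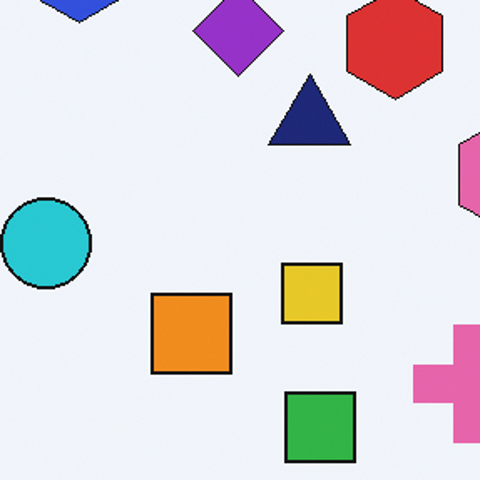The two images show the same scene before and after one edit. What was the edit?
The second image is the first cropped to a noticeably smaller region and rescaled.

The visible shapes are larger and the field of view is narrower; shapes near the original edges may be partly or wholly outside the frame — a crop-and-rescale.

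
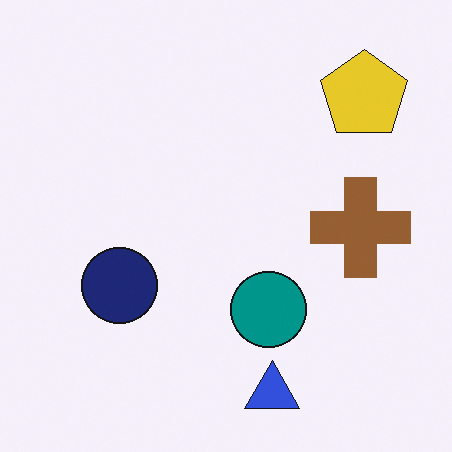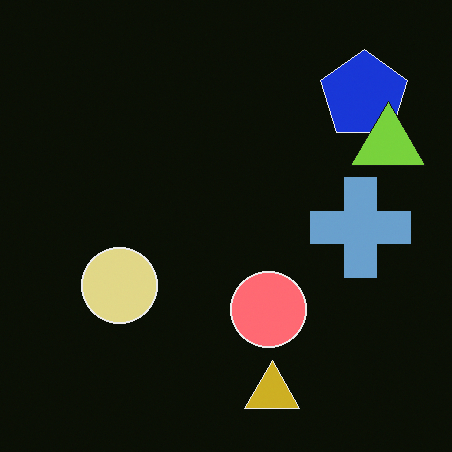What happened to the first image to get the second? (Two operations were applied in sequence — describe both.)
The second image is the first color-inverted (negative), then overlaid with an additional lime triangle.

The light background has become dark and every shape's color is its complement — a photographic negative. A lime triangle appears in the second image that is absent from the first.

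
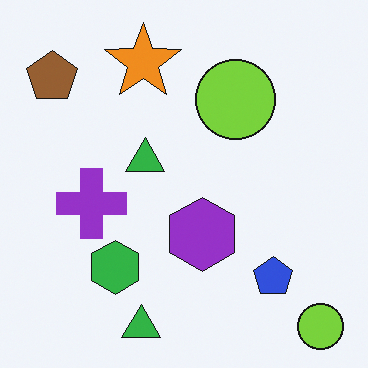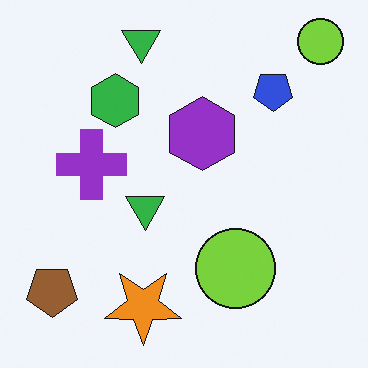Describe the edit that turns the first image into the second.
This is the original image flipped vertically (top ↔ bottom).

The orange star is in the top of the first image and the bottom of the second — shapes on opposite sides of the horizontal midline have swapped in a mirror flip.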